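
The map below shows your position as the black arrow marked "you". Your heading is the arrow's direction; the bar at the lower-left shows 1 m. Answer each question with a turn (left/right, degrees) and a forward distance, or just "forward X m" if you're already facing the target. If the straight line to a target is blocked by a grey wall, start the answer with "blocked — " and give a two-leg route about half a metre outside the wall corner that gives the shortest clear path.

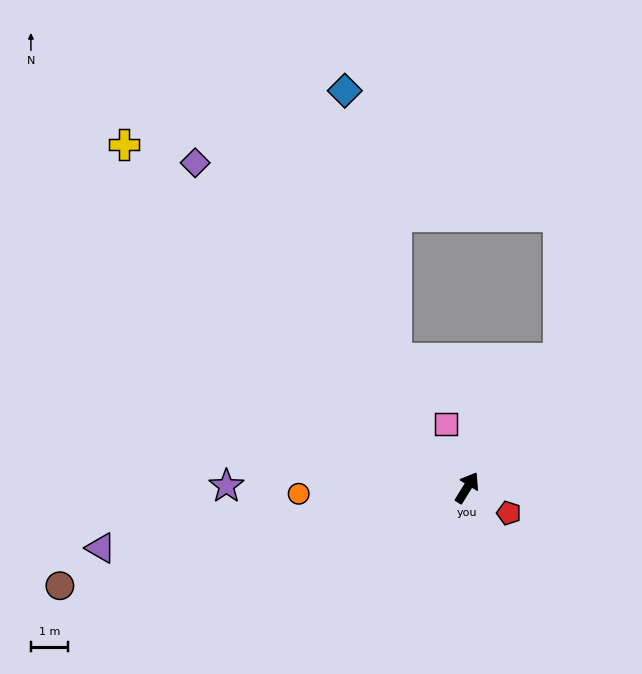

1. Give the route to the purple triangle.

turn left 131°, forward 10.1 m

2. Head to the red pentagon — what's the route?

turn right 90°, forward 1.3 m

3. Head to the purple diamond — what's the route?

turn left 72°, forward 11.6 m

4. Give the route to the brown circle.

turn left 135°, forward 11.4 m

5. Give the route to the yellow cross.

turn left 77°, forward 13.3 m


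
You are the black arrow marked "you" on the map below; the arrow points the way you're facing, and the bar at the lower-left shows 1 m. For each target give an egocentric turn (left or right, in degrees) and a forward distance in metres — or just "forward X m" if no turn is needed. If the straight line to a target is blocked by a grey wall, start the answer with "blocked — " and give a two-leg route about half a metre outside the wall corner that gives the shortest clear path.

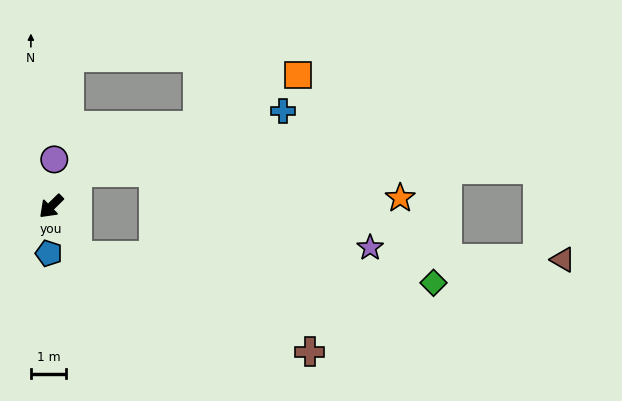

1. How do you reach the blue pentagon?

turn left 43°, forward 1.3 m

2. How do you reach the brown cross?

blocked — turn left 73°, forward 1.6 m, then turn left 40°, forward 7.2 m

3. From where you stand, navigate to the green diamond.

blocked — turn left 73°, forward 1.6 m, then turn left 58°, forward 10.2 m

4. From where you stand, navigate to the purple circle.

turn right 138°, forward 1.3 m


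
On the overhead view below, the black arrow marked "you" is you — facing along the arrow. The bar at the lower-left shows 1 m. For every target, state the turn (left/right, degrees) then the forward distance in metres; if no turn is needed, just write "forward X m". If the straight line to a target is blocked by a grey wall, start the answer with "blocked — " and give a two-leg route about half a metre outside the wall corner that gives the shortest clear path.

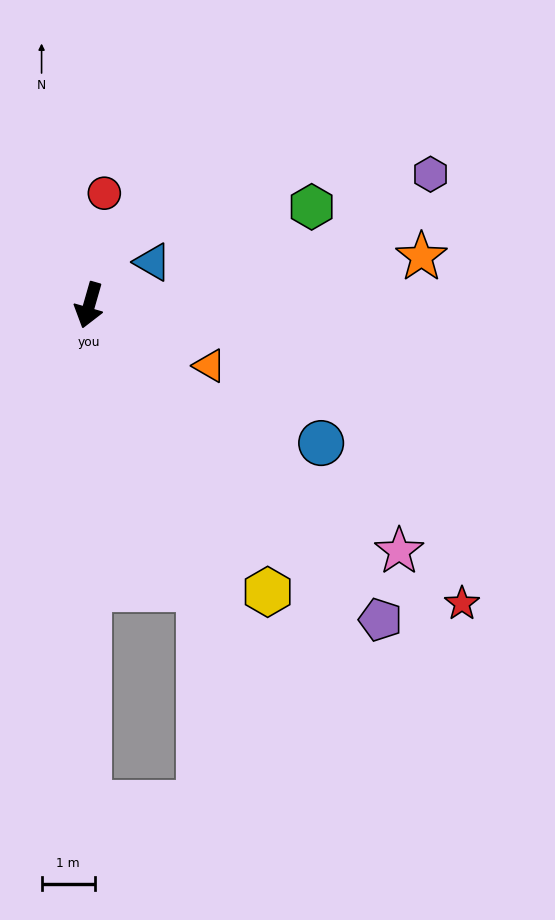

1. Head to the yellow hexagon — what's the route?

turn left 48°, forward 6.4 m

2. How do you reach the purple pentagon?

turn left 59°, forward 8.1 m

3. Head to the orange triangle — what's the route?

turn left 79°, forward 2.5 m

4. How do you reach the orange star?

turn left 114°, forward 6.3 m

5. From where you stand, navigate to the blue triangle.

turn left 140°, forward 1.4 m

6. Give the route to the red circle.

turn right 172°, forward 2.1 m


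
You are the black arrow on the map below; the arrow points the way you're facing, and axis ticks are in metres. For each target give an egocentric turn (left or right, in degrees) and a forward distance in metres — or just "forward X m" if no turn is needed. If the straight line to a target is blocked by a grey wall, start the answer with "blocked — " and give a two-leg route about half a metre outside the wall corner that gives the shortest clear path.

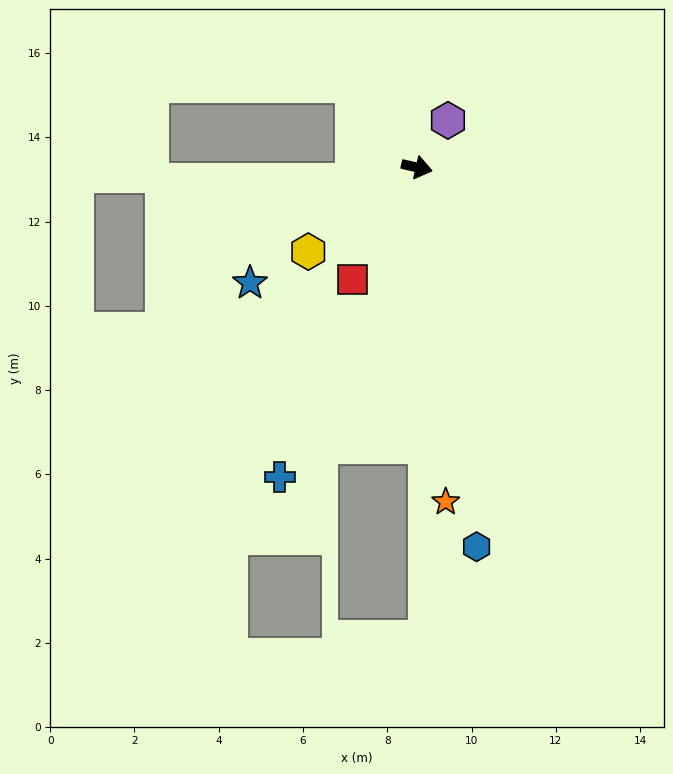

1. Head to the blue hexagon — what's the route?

turn right 68°, forward 9.1 m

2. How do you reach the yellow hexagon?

turn right 129°, forward 3.3 m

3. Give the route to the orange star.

turn right 72°, forward 8.0 m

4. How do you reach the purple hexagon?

turn left 69°, forward 1.3 m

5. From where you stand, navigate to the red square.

turn right 107°, forward 3.1 m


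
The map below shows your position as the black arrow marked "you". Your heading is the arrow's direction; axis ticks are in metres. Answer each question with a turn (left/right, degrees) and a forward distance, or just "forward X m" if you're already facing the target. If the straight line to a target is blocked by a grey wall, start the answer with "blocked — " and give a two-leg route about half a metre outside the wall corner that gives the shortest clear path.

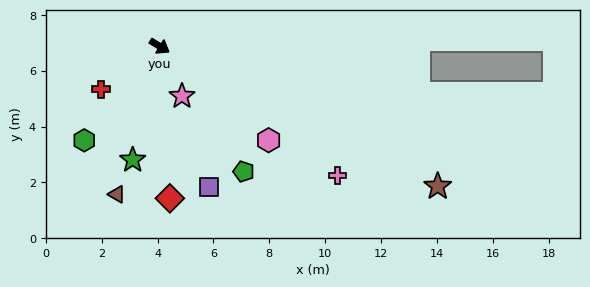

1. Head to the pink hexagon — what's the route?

turn right 9°, forward 5.2 m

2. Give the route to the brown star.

turn left 5°, forward 11.1 m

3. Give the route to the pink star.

turn right 35°, forward 2.0 m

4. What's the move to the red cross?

turn right 112°, forward 2.6 m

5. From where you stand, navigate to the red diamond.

turn right 55°, forward 5.5 m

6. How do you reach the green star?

turn right 72°, forward 4.2 m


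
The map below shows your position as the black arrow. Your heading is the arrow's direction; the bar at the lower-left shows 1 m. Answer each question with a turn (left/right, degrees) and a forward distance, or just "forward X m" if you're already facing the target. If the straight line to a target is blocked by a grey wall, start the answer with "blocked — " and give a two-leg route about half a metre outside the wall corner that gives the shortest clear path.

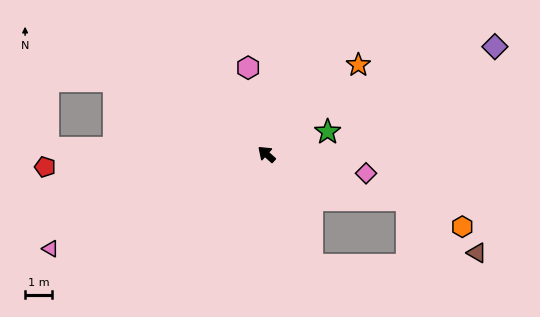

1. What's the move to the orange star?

turn right 94°, forward 4.8 m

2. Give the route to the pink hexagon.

turn right 36°, forward 3.3 m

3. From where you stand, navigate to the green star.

turn right 118°, forward 2.4 m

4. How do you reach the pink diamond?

turn right 149°, forward 3.8 m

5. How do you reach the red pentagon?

turn left 45°, forward 8.3 m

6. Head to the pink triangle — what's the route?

turn left 65°, forward 8.8 m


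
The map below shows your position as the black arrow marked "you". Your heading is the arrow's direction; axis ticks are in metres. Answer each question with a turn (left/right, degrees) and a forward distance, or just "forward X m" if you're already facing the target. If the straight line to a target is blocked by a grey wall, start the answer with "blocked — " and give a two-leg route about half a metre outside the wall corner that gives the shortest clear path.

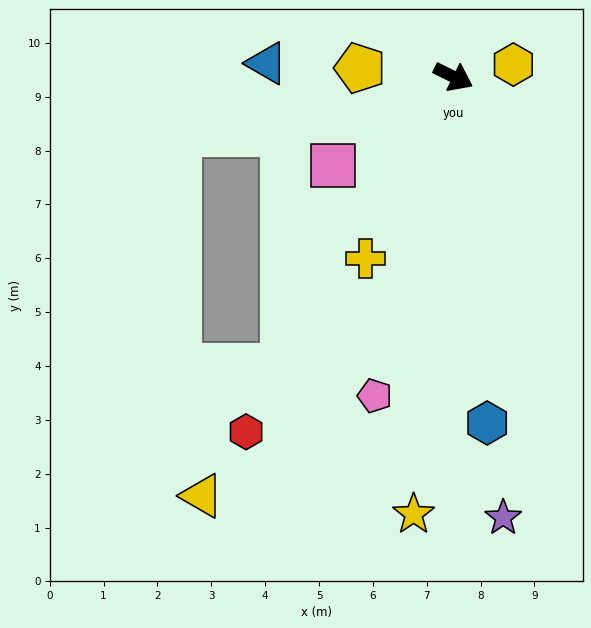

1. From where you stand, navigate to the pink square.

turn right 117°, forward 2.8 m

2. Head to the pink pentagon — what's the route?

turn right 78°, forward 6.1 m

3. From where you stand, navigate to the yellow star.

turn right 69°, forward 8.2 m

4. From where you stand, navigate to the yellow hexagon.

turn left 38°, forward 1.1 m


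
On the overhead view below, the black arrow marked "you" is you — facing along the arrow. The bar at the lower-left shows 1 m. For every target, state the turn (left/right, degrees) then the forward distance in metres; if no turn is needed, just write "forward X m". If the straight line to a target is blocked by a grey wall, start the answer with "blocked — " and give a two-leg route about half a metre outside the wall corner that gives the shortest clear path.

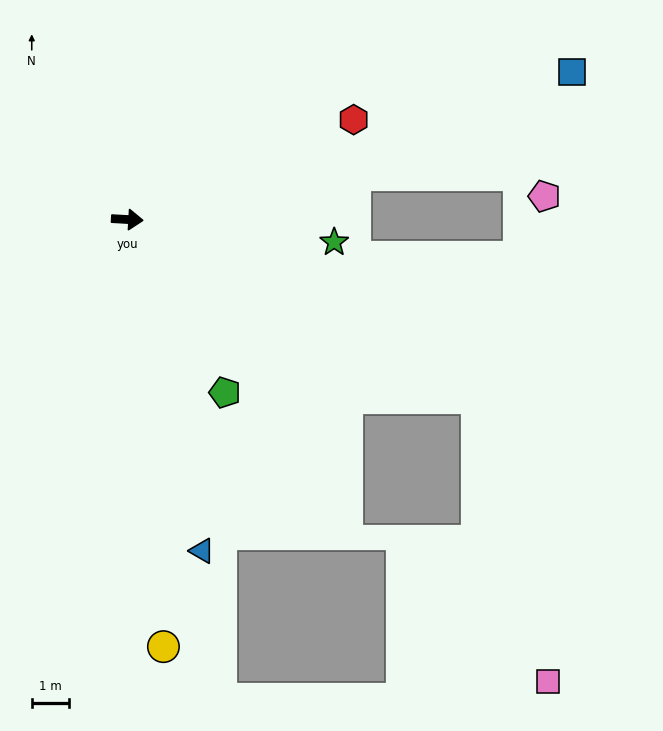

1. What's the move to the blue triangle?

turn right 74°, forward 9.1 m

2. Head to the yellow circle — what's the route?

turn right 82°, forward 11.5 m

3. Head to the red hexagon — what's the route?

turn left 27°, forward 6.6 m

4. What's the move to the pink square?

blocked — turn right 24°, forward 10.6 m, then turn right 49°, forward 7.8 m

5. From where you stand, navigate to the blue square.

turn left 22°, forward 12.6 m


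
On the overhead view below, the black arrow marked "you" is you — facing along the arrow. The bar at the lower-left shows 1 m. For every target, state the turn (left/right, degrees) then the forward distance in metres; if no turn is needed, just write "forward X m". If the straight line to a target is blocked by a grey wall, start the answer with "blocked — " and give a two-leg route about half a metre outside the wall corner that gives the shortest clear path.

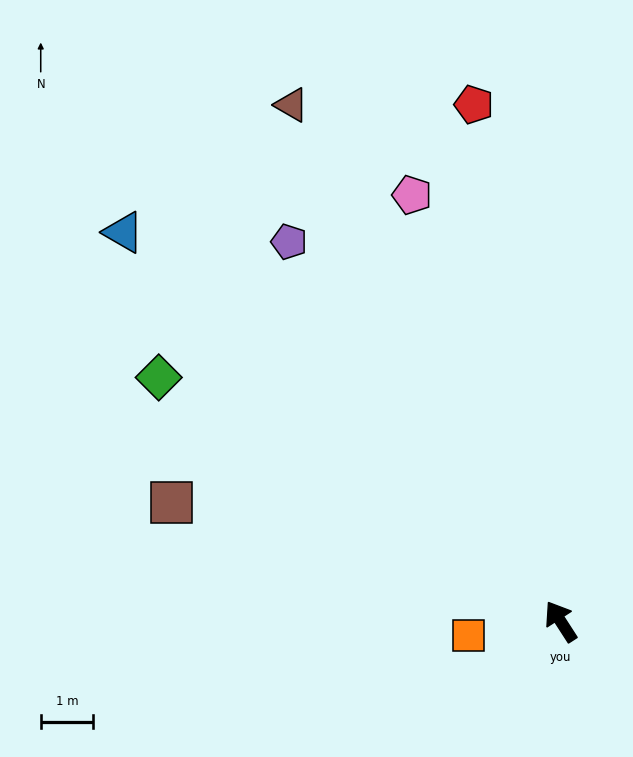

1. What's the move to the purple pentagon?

turn left 3°, forward 8.9 m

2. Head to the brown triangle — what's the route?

turn right 5°, forward 11.1 m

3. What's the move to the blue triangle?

turn left 16°, forward 11.2 m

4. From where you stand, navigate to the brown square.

turn left 40°, forward 7.8 m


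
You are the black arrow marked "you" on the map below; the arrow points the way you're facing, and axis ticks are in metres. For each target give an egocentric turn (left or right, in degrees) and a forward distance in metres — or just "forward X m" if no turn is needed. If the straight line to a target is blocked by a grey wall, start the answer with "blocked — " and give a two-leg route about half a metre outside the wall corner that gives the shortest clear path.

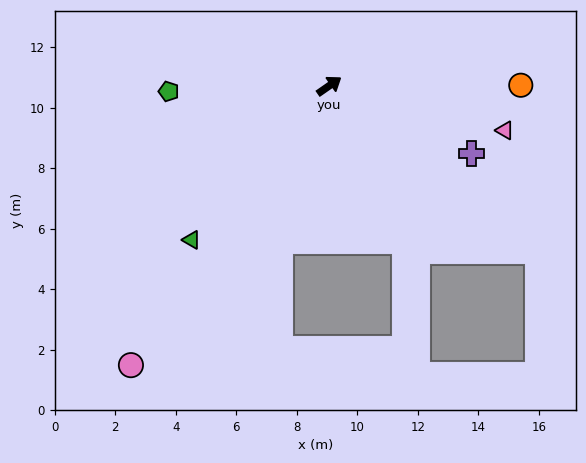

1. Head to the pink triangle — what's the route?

turn right 49°, forward 6.0 m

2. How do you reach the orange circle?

turn right 35°, forward 6.3 m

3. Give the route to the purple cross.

turn right 60°, forward 5.2 m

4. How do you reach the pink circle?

turn right 160°, forward 11.3 m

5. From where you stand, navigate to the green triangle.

turn right 167°, forward 6.8 m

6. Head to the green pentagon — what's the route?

turn left 147°, forward 5.3 m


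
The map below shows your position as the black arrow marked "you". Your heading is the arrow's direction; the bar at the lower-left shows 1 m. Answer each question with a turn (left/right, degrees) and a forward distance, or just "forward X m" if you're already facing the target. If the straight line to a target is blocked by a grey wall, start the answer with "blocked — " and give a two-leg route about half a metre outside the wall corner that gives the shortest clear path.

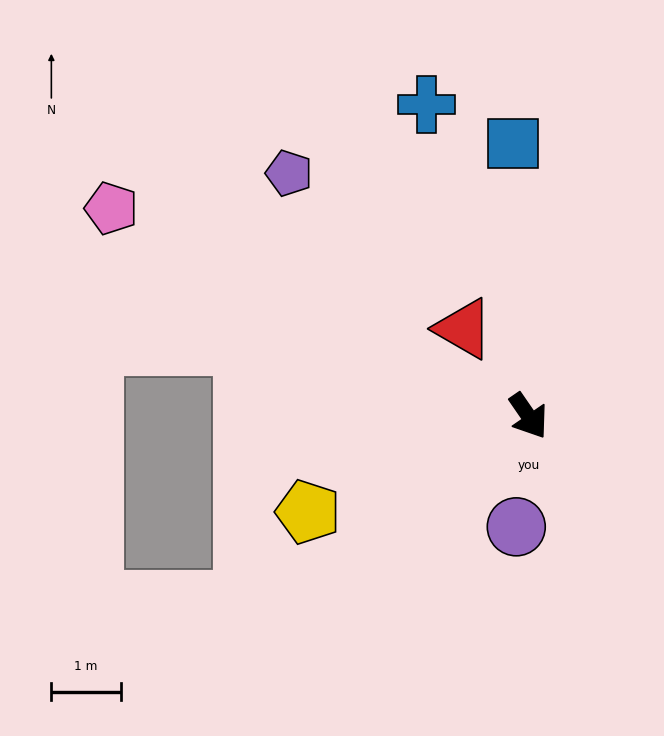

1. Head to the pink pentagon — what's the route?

turn right 151°, forward 6.7 m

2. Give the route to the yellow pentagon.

turn right 101°, forward 3.5 m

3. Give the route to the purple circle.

turn right 41°, forward 1.6 m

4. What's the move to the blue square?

turn left 149°, forward 3.9 m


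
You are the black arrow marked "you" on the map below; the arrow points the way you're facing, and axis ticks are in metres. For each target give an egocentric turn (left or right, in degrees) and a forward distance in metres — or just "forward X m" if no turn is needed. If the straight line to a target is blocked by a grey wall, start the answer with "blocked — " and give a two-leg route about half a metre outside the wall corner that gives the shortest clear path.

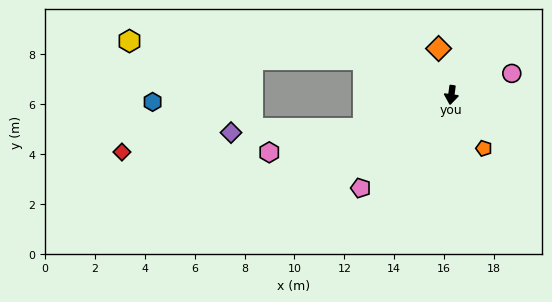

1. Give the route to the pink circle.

turn left 117°, forward 2.6 m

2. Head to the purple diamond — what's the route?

blocked — turn right 62°, forward 3.8 m, then turn right 18°, forward 5.3 m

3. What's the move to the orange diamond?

turn right 157°, forward 1.9 m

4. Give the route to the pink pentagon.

turn right 37°, forward 5.2 m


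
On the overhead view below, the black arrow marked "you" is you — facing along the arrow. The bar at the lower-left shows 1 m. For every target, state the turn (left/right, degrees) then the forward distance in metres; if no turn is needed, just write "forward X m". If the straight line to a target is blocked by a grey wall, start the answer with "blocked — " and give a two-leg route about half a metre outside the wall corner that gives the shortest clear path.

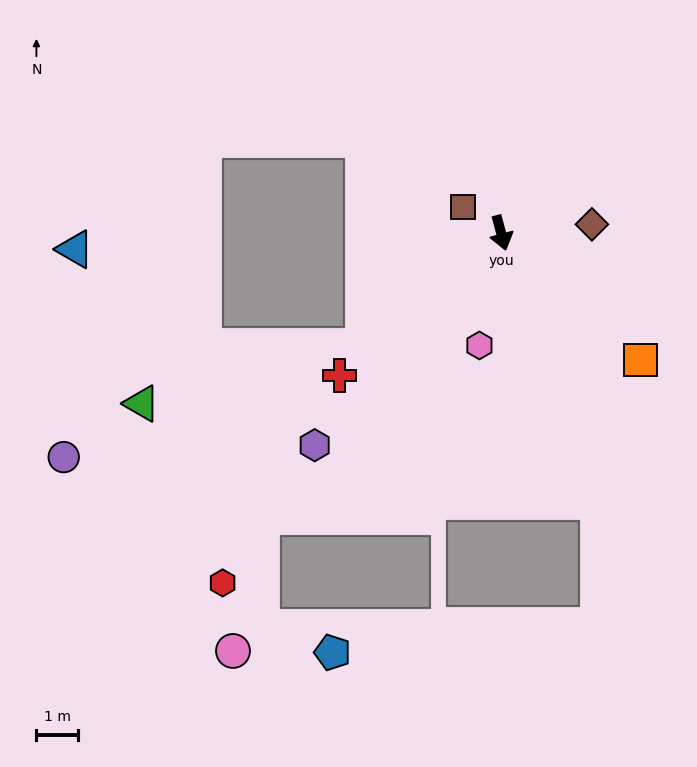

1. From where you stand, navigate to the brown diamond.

turn left 80°, forward 2.2 m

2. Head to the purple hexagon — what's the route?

turn right 56°, forward 6.7 m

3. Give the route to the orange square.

turn left 33°, forward 4.5 m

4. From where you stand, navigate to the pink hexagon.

turn right 26°, forward 2.7 m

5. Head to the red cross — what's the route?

turn right 63°, forward 5.1 m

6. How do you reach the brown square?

turn right 139°, forward 1.1 m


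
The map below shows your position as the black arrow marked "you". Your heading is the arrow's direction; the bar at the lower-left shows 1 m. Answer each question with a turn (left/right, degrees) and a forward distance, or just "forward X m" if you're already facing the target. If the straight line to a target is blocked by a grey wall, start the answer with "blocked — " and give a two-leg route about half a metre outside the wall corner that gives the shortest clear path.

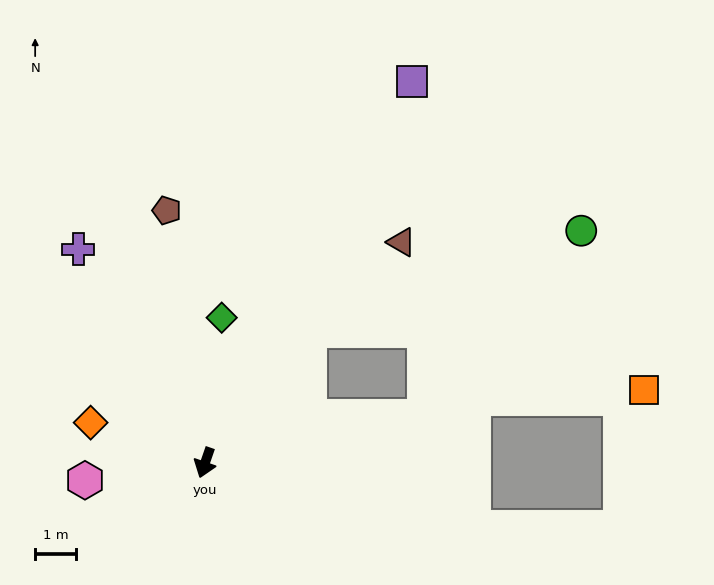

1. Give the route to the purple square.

turn left 171°, forward 10.6 m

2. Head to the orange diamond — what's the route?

turn right 90°, forward 3.0 m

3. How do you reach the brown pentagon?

turn right 152°, forward 6.2 m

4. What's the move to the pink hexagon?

turn right 63°, forward 3.0 m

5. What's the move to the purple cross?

turn right 130°, forward 6.1 m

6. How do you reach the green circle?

blocked — turn left 161°, forward 4.1 m, then turn right 32°, forward 7.1 m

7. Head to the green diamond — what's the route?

turn right 167°, forward 3.6 m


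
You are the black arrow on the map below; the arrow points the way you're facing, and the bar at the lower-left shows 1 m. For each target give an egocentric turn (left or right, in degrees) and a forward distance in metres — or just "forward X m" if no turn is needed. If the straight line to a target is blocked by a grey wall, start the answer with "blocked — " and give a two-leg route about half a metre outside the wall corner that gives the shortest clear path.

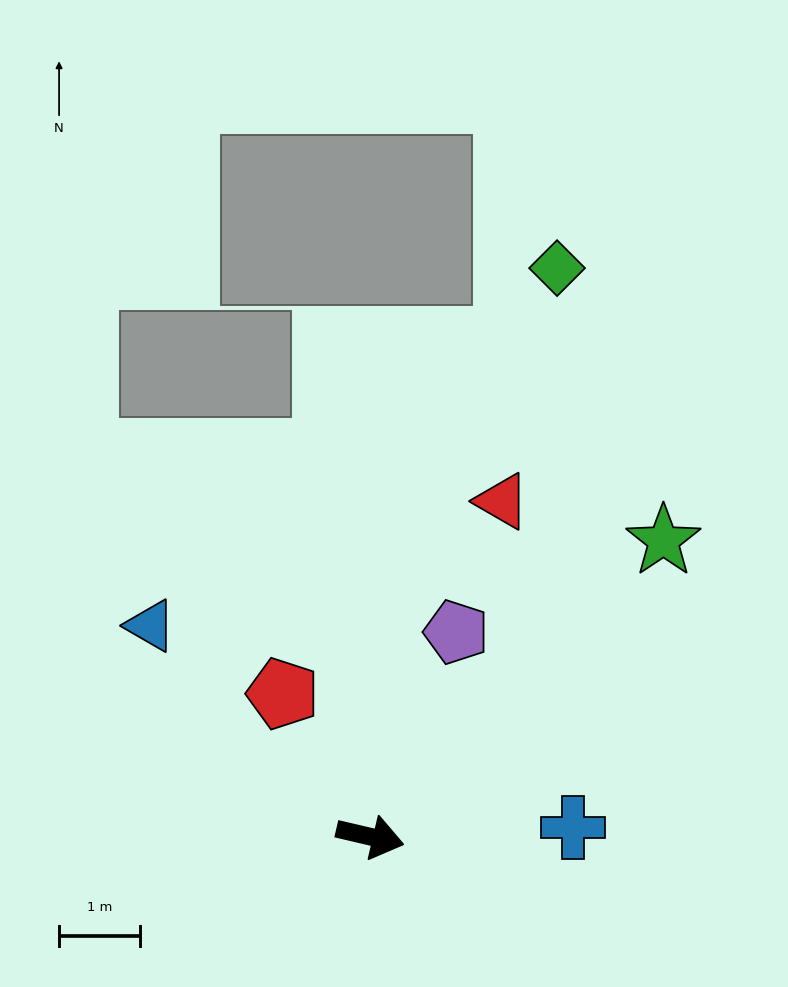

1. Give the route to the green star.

turn left 58°, forward 5.1 m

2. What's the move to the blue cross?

turn left 16°, forward 2.5 m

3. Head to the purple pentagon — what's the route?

turn left 80°, forward 2.7 m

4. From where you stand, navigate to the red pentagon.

turn left 135°, forward 2.1 m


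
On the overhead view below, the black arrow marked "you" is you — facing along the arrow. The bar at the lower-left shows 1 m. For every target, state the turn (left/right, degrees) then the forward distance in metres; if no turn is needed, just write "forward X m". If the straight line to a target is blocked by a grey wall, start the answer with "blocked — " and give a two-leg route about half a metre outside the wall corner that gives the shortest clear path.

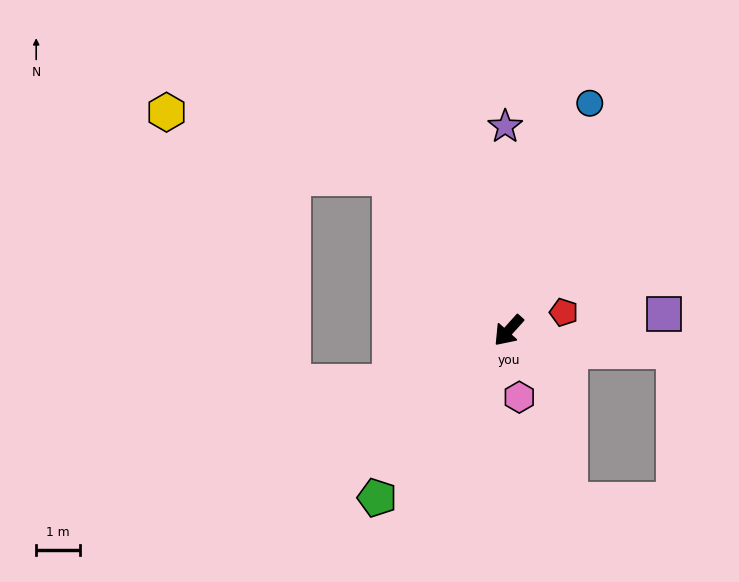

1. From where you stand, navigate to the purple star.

turn right 137°, forward 4.6 m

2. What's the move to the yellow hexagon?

blocked — turn right 100°, forward 4.4 m, then turn left 36°, forward 5.3 m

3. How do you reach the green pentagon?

turn left 4°, forward 4.8 m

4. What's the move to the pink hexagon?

turn left 51°, forward 1.5 m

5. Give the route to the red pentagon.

turn left 150°, forward 1.3 m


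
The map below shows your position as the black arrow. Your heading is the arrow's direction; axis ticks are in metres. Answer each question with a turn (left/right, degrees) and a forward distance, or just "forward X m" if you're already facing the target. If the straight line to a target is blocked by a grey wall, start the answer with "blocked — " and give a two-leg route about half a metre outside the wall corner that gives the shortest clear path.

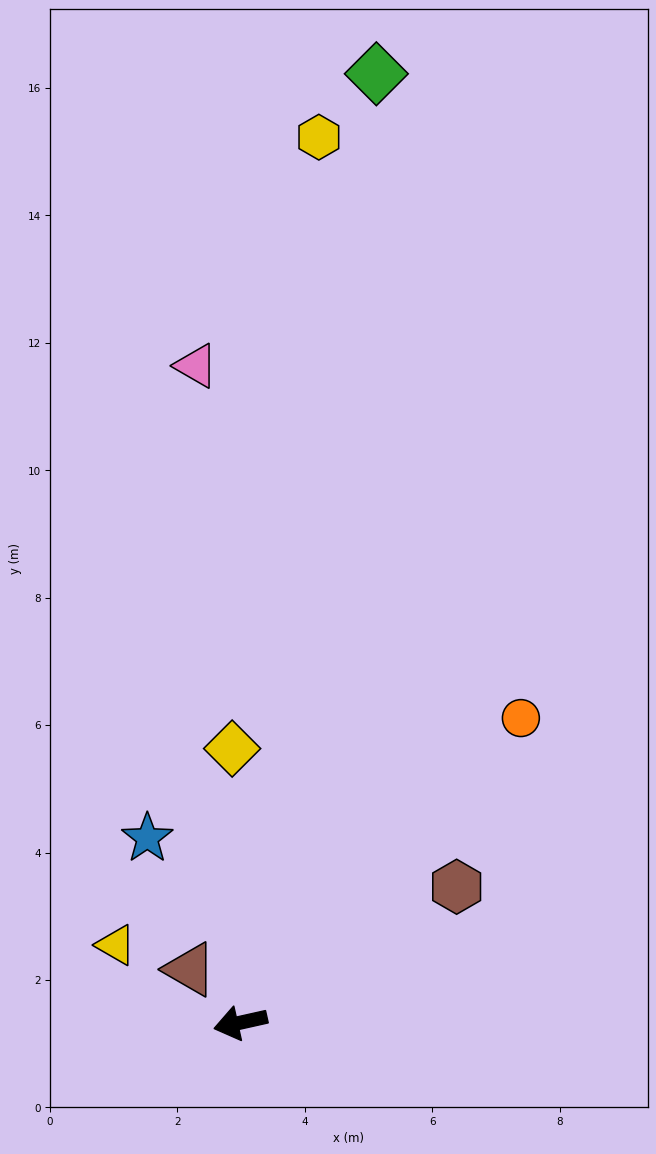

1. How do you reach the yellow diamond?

turn right 101°, forward 4.3 m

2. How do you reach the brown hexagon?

turn right 160°, forward 4.0 m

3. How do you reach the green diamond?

turn right 111°, forward 15.0 m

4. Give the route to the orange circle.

turn right 145°, forward 6.5 m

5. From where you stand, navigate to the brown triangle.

turn right 59°, forward 1.2 m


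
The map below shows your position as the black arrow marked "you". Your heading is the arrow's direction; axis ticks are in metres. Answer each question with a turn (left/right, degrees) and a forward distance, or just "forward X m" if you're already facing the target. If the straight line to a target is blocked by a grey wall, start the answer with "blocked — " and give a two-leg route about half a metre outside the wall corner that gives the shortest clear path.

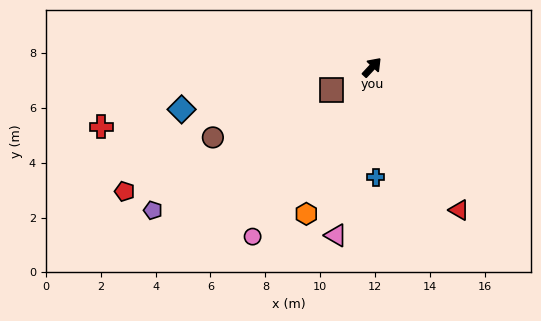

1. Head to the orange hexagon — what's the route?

turn right 161°, forward 5.9 m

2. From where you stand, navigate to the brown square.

turn left 162°, forward 1.7 m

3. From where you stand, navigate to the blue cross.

turn right 135°, forward 4.0 m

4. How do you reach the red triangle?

turn right 106°, forward 6.1 m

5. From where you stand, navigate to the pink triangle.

turn right 149°, forward 6.3 m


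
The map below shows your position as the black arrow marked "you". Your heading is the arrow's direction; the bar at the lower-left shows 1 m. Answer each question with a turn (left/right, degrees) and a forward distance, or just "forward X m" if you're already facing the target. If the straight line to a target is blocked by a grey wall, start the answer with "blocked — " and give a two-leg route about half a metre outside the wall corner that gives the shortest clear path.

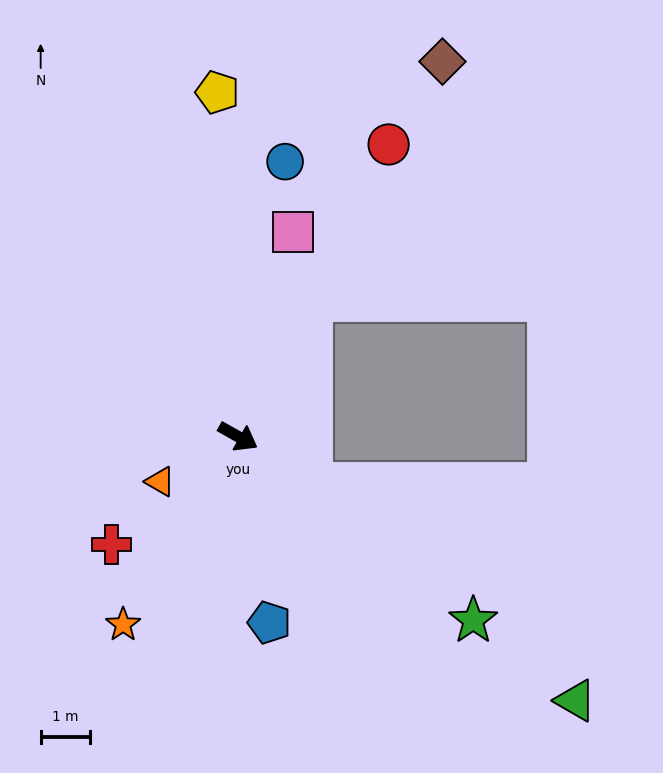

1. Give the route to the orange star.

turn right 92°, forward 4.5 m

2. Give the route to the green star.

turn right 9°, forward 6.0 m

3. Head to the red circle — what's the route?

turn left 92°, forward 6.6 m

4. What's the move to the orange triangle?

turn right 121°, forward 1.8 m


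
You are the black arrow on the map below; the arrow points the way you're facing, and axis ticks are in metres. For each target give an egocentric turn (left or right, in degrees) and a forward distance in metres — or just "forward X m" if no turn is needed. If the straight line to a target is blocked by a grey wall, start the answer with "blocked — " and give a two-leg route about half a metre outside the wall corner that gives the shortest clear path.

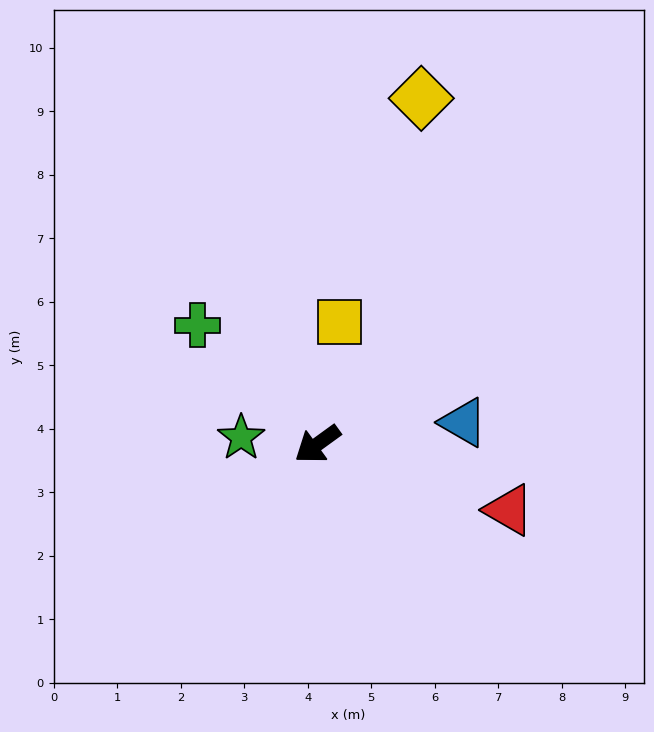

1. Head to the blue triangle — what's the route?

turn left 153°, forward 2.3 m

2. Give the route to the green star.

turn right 41°, forward 1.2 m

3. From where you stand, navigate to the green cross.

turn right 81°, forward 2.7 m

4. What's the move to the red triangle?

turn left 125°, forward 3.2 m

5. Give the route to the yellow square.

turn right 136°, forward 2.0 m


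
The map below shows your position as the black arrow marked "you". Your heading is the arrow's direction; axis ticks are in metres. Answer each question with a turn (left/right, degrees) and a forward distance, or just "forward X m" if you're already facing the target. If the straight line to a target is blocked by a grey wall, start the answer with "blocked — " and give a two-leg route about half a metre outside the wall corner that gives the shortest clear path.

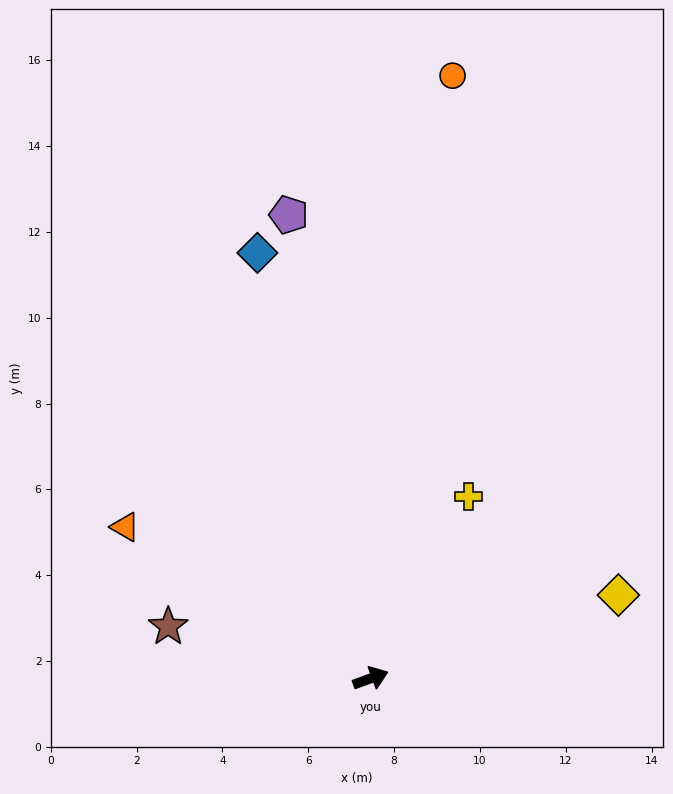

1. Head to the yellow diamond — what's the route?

forward 6.1 m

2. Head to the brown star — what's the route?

turn left 146°, forward 4.9 m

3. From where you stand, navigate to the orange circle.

turn left 62°, forward 14.2 m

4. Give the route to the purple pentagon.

turn left 80°, forward 11.0 m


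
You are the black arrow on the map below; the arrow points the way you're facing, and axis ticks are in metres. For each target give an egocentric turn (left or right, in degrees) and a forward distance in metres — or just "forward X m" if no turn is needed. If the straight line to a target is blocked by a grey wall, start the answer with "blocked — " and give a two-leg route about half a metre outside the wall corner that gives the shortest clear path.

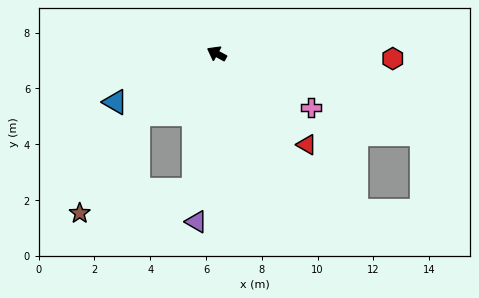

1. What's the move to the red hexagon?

turn right 153°, forward 6.3 m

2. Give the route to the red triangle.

turn left 163°, forward 4.6 m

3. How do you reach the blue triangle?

turn left 54°, forward 4.0 m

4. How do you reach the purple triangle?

turn left 112°, forward 6.1 m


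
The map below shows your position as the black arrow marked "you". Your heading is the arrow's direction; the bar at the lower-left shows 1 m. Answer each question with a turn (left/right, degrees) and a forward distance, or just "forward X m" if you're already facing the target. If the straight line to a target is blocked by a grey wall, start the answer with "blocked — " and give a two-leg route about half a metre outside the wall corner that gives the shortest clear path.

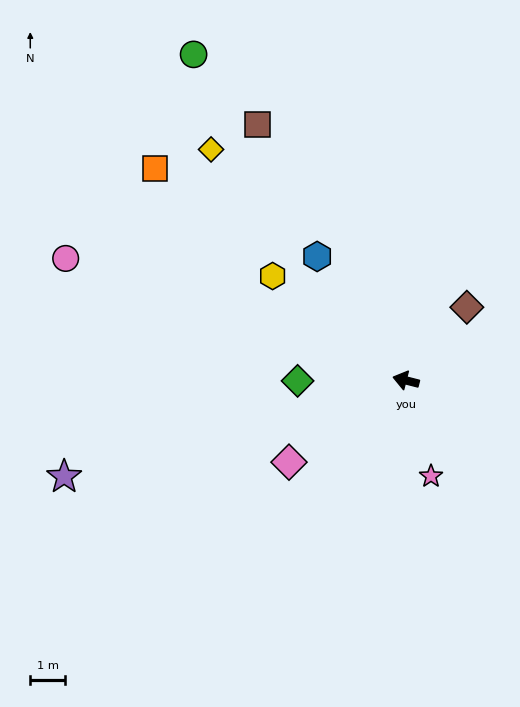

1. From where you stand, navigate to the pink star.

turn left 119°, forward 2.8 m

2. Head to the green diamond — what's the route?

turn left 15°, forward 3.1 m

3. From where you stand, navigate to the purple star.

turn left 30°, forward 10.1 m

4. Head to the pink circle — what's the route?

turn right 5°, forward 10.3 m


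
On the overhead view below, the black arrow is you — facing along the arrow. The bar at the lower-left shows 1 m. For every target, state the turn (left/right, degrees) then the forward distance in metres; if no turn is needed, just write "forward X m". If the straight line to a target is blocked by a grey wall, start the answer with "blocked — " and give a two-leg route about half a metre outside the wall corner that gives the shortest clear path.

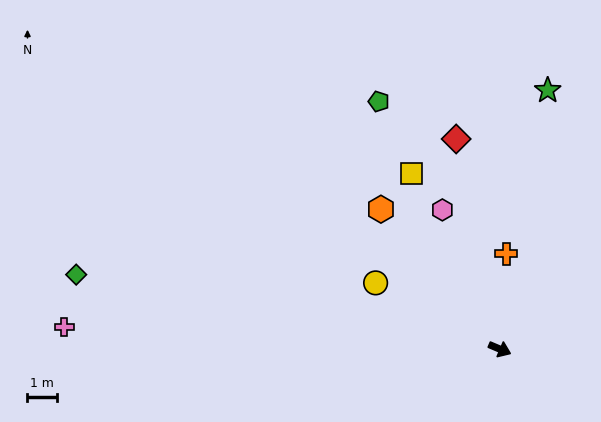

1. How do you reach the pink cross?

turn right 160°, forward 14.8 m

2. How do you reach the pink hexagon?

turn left 135°, forward 5.1 m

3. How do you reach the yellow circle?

turn left 175°, forward 4.8 m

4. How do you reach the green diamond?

turn right 167°, forward 14.6 m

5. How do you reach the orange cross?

turn left 109°, forward 3.3 m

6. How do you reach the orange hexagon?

turn left 153°, forward 6.2 m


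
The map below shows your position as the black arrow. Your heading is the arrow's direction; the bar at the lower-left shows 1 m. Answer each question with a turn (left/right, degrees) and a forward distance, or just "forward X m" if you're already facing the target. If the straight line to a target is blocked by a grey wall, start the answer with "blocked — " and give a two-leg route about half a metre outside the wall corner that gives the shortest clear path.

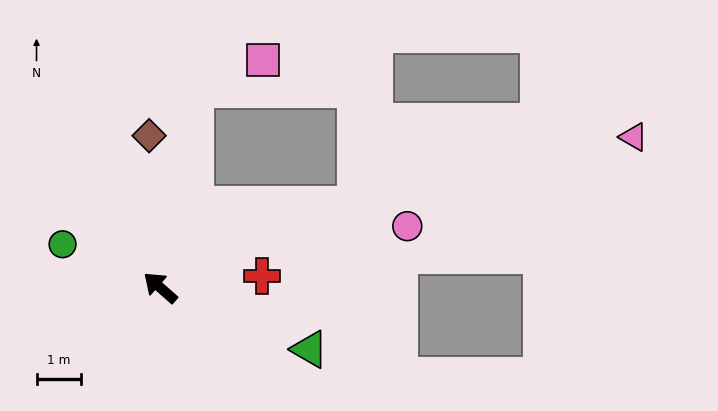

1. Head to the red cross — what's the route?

turn right 132°, forward 2.3 m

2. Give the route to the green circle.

turn left 17°, forward 2.4 m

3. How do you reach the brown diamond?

turn right 44°, forward 3.4 m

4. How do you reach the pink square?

blocked — turn right 58°, forward 4.5 m, then turn right 58°, forward 1.7 m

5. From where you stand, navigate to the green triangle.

turn right 161°, forward 3.6 m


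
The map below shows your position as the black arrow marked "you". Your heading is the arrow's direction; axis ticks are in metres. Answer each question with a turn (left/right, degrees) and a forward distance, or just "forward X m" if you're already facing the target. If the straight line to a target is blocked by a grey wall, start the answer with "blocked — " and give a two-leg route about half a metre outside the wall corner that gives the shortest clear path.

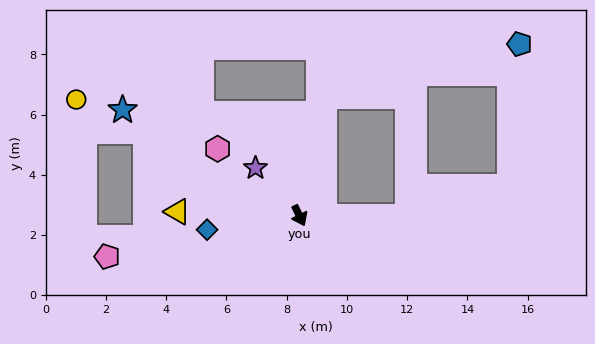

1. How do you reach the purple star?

turn right 163°, forward 2.1 m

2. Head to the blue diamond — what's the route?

turn right 107°, forward 3.1 m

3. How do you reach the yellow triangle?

turn right 118°, forward 4.1 m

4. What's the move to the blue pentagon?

blocked — turn left 142°, forward 4.1 m, then turn right 63°, forward 6.7 m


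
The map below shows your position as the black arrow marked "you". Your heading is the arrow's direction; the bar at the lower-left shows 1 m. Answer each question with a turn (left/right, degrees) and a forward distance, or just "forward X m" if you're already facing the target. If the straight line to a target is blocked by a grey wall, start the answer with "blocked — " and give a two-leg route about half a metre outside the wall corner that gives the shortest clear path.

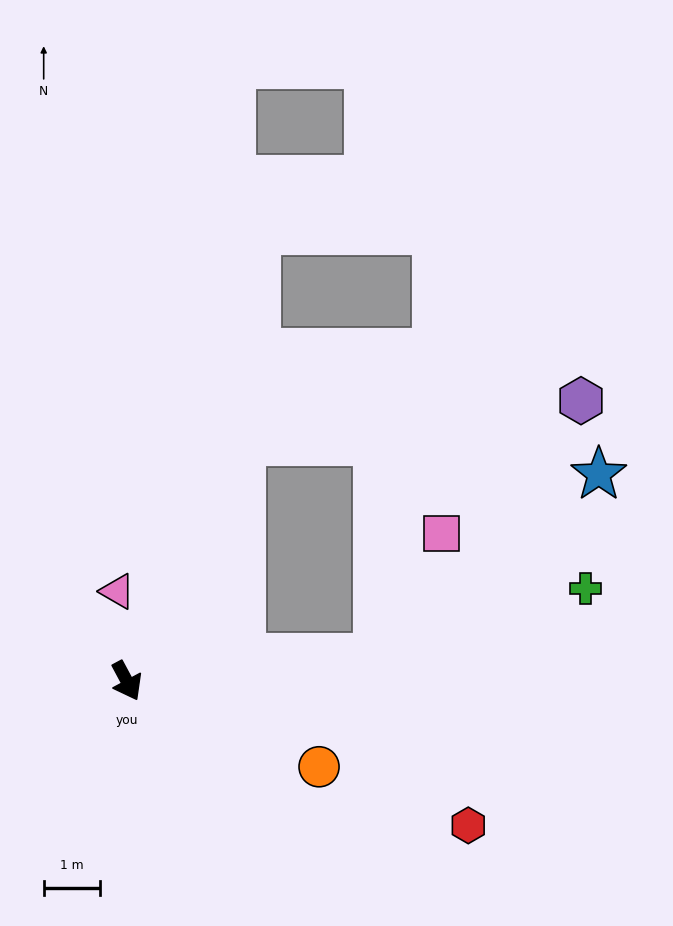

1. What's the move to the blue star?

blocked — turn left 67°, forward 4.5 m, then turn left 34°, forward 5.1 m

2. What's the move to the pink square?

blocked — turn left 67°, forward 4.5 m, then turn left 58°, forward 2.5 m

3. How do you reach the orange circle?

turn left 38°, forward 3.7 m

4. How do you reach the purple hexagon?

blocked — turn left 126°, forward 4.7 m, then turn right 57°, forward 6.0 m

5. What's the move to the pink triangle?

turn left 158°, forward 1.6 m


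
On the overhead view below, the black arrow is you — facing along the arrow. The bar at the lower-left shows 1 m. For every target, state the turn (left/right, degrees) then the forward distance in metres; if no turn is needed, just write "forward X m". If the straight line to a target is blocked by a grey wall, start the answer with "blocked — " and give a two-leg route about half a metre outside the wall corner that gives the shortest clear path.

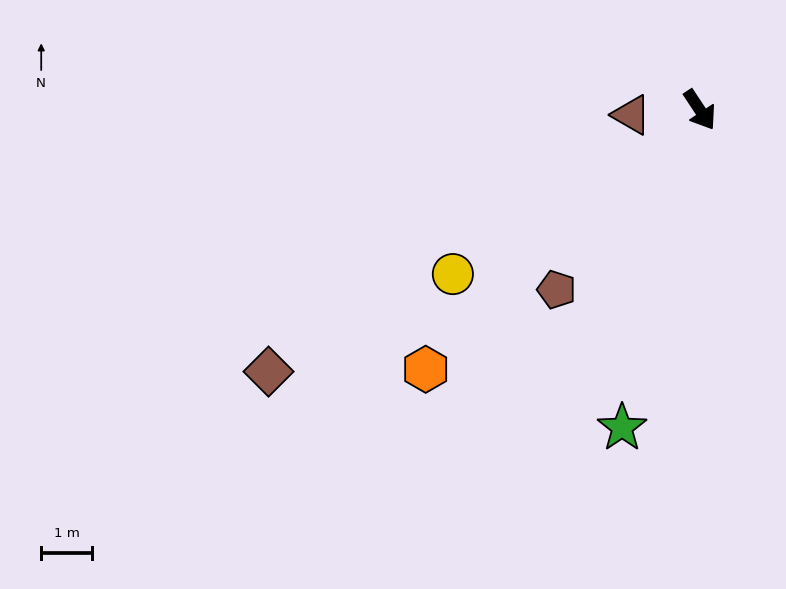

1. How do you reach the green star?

turn right 47°, forward 6.4 m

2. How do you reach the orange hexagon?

turn right 80°, forward 7.4 m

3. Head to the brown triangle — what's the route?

turn right 119°, forward 1.3 m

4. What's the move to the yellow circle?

turn right 90°, forward 5.8 m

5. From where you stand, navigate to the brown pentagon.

turn right 72°, forward 4.5 m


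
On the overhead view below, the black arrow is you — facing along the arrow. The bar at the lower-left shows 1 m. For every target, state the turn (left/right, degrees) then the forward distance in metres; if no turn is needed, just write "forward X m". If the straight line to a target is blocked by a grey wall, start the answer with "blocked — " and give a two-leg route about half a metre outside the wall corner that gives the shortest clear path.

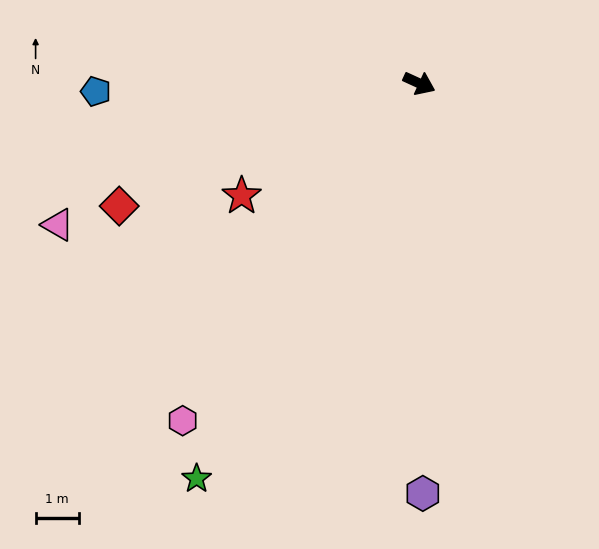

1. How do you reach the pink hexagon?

turn right 100°, forward 9.6 m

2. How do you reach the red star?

turn right 123°, forward 4.9 m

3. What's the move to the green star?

turn right 95°, forward 10.5 m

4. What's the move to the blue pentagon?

turn right 154°, forward 7.5 m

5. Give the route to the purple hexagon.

turn right 65°, forward 9.5 m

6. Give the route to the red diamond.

turn right 133°, forward 7.5 m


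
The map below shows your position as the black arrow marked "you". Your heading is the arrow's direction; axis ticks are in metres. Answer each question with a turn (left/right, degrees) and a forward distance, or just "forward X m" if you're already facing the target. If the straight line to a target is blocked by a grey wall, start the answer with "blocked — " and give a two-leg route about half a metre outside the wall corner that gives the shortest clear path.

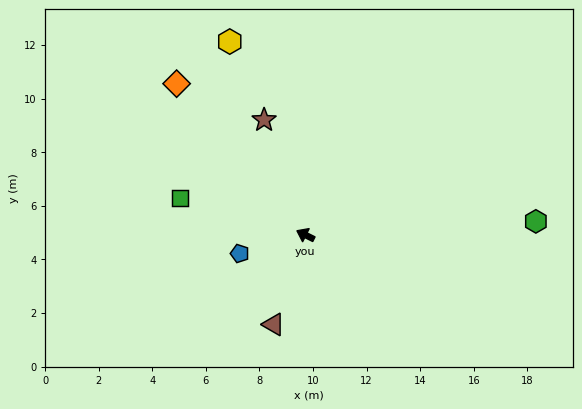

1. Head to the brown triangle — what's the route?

turn left 97°, forward 3.5 m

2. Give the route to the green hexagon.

turn right 150°, forward 8.6 m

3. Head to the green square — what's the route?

turn left 10°, forward 4.9 m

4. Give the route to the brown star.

turn right 44°, forward 4.6 m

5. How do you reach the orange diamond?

turn right 23°, forward 7.4 m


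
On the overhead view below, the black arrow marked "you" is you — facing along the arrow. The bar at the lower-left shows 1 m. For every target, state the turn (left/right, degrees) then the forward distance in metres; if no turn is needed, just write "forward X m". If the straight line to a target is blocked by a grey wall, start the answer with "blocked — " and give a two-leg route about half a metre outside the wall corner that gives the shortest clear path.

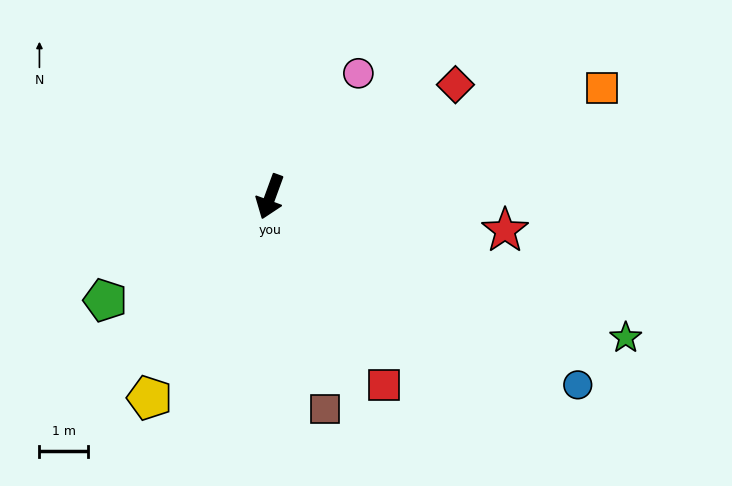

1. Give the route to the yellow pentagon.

turn right 11°, forward 4.8 m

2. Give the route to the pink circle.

turn left 165°, forward 3.1 m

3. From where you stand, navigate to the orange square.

turn left 128°, forward 7.1 m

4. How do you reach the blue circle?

turn left 79°, forward 7.4 m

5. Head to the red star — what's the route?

turn left 102°, forward 4.8 m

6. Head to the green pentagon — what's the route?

turn right 38°, forward 4.0 m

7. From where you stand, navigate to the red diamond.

turn left 141°, forward 4.4 m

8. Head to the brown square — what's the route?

turn left 34°, forward 4.5 m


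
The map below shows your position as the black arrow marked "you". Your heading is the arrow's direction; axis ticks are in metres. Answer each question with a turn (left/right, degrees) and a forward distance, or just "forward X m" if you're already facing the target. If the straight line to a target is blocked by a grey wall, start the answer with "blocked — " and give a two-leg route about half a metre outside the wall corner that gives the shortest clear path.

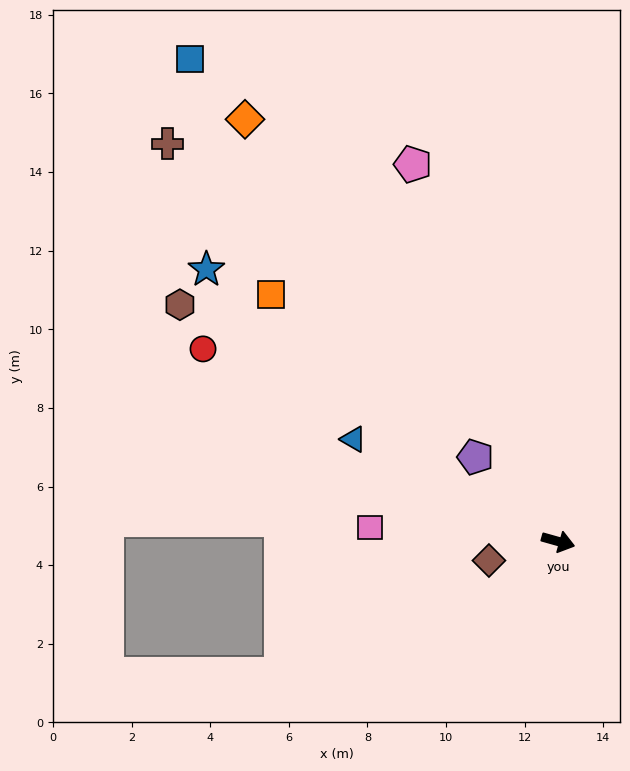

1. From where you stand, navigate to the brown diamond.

turn right 149°, forward 1.8 m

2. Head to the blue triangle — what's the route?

turn left 169°, forward 5.8 m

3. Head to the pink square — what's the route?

turn right 169°, forward 4.8 m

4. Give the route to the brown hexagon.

turn left 164°, forward 11.4 m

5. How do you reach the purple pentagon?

turn left 150°, forward 3.0 m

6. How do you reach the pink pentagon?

turn left 127°, forward 10.3 m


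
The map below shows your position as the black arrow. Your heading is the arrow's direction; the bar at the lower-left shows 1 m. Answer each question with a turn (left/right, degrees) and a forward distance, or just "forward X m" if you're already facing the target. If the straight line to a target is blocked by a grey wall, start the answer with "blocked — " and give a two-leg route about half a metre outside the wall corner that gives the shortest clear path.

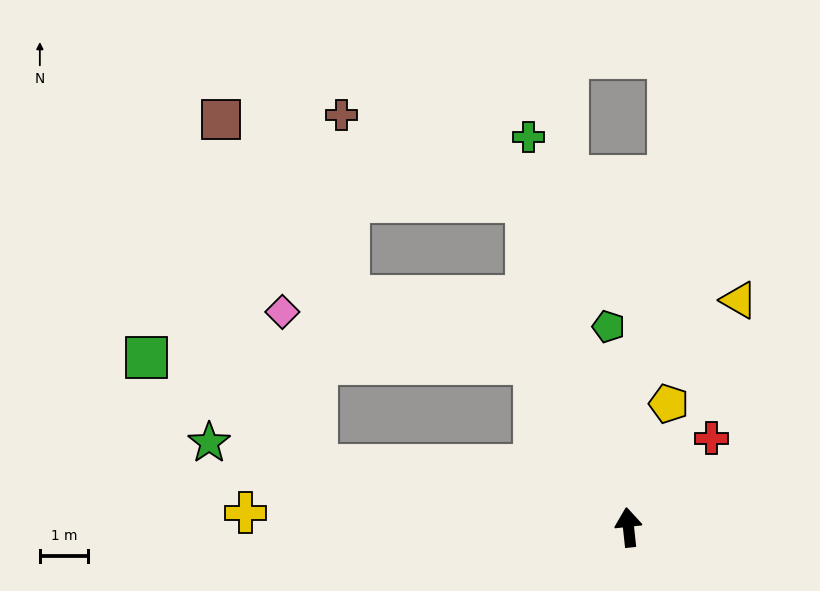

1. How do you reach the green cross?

turn left 8°, forward 8.3 m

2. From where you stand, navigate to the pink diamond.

blocked — turn left 24°, forward 3.9 m, then turn left 48°, forward 5.3 m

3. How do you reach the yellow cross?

turn left 82°, forward 7.9 m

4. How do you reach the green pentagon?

forward 4.2 m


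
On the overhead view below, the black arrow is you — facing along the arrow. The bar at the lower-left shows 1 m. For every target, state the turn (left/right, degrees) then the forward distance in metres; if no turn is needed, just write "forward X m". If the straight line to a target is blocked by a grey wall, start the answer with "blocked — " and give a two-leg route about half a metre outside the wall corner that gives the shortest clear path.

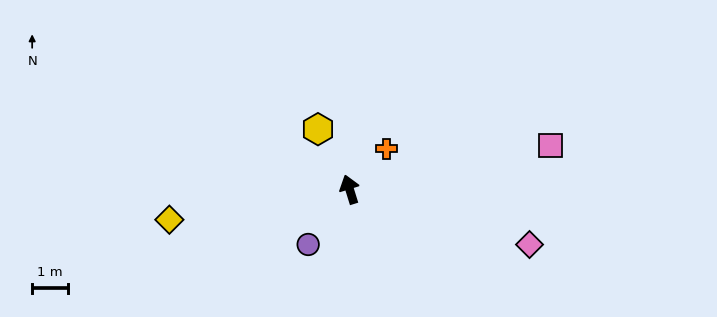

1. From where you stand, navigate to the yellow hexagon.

turn left 10°, forward 1.9 m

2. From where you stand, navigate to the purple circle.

turn left 126°, forward 1.9 m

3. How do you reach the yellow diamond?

turn left 82°, forward 5.1 m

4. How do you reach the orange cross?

turn right 60°, forward 1.5 m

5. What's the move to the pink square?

turn right 95°, forward 5.7 m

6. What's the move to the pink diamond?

turn right 124°, forward 5.2 m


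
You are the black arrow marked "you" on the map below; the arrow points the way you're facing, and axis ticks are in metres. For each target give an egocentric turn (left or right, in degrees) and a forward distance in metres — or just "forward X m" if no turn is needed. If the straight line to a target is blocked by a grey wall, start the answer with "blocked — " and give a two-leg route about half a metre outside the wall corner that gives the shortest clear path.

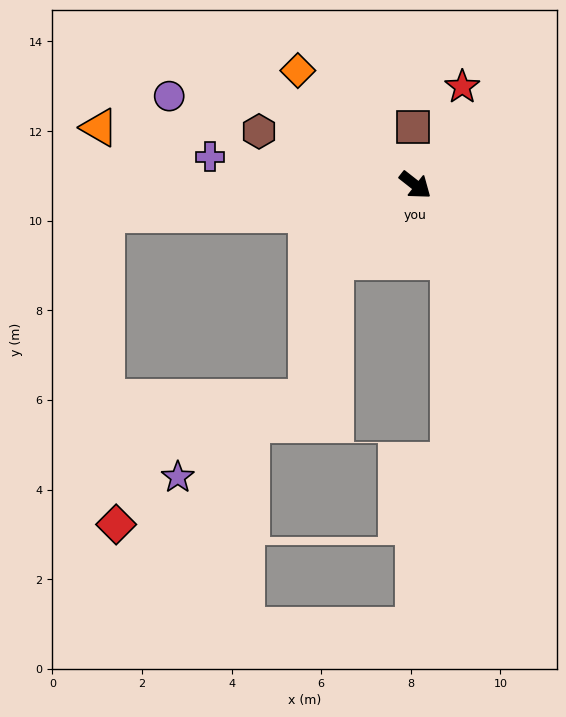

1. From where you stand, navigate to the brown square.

turn left 130°, forward 1.3 m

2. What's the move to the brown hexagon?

turn right 161°, forward 3.7 m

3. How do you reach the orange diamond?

turn left 174°, forward 3.7 m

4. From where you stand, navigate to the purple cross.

turn right 150°, forward 4.6 m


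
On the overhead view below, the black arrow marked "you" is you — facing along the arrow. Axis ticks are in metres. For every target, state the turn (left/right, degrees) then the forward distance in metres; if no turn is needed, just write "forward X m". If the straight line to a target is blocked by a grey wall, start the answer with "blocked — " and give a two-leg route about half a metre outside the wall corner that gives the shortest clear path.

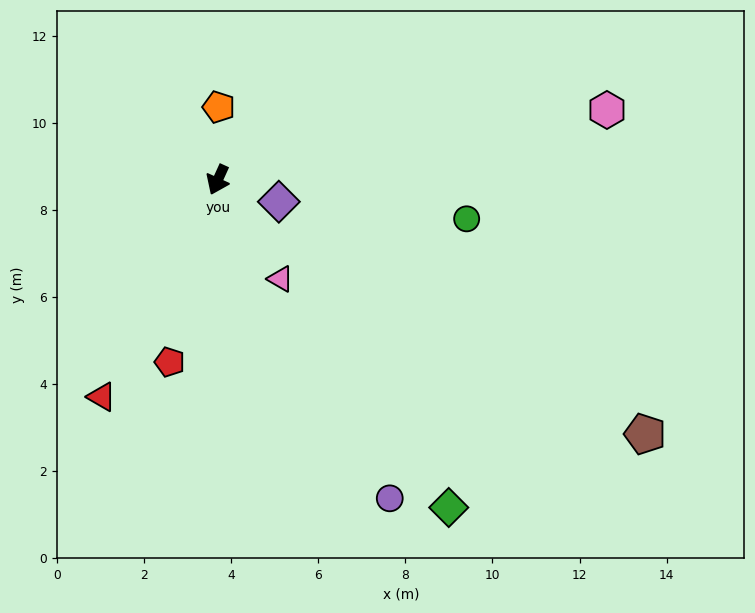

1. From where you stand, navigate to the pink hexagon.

turn left 125°, forward 9.1 m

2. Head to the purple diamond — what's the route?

turn left 95°, forward 1.5 m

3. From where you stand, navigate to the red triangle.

turn right 4°, forward 5.7 m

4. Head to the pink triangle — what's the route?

turn left 57°, forward 2.7 m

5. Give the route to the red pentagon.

turn left 10°, forward 4.3 m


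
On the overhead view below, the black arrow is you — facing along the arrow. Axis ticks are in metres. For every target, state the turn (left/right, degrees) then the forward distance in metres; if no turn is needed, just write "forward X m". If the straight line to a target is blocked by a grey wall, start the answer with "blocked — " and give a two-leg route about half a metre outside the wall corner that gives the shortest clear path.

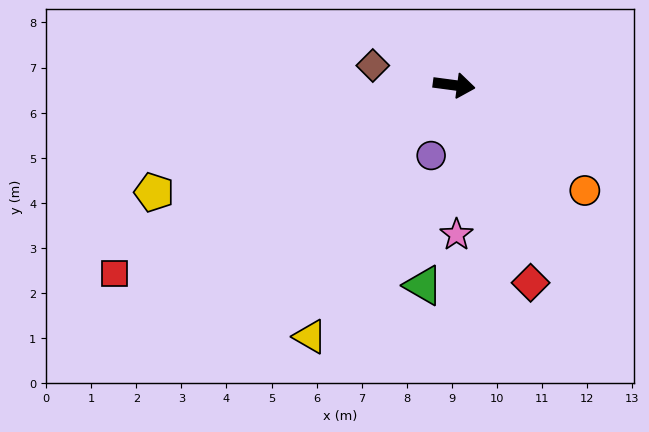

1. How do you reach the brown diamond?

turn left 174°, forward 1.9 m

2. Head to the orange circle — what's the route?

turn right 31°, forward 3.7 m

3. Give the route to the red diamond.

turn right 61°, forward 4.7 m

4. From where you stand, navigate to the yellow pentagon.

turn right 153°, forward 7.1 m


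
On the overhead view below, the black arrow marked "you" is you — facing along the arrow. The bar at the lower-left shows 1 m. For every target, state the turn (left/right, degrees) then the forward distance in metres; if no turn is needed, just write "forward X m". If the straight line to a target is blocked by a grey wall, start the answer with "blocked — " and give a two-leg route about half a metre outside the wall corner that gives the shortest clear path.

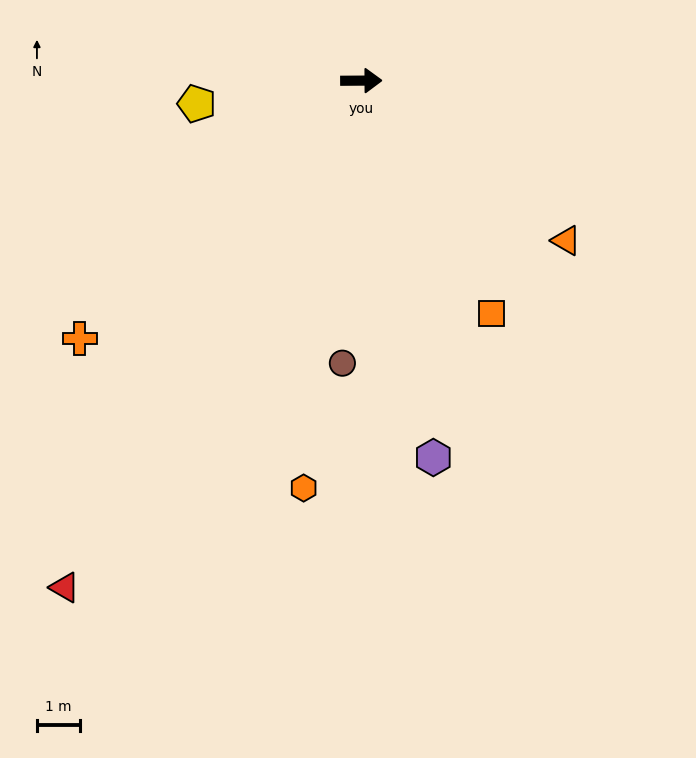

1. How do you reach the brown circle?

turn right 94°, forward 6.6 m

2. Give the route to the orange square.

turn right 61°, forward 6.2 m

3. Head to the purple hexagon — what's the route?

turn right 80°, forward 8.9 m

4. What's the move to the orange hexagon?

turn right 98°, forward 9.5 m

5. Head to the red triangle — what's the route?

turn right 121°, forward 13.6 m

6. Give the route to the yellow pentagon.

turn right 172°, forward 3.9 m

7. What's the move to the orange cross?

turn right 138°, forward 8.8 m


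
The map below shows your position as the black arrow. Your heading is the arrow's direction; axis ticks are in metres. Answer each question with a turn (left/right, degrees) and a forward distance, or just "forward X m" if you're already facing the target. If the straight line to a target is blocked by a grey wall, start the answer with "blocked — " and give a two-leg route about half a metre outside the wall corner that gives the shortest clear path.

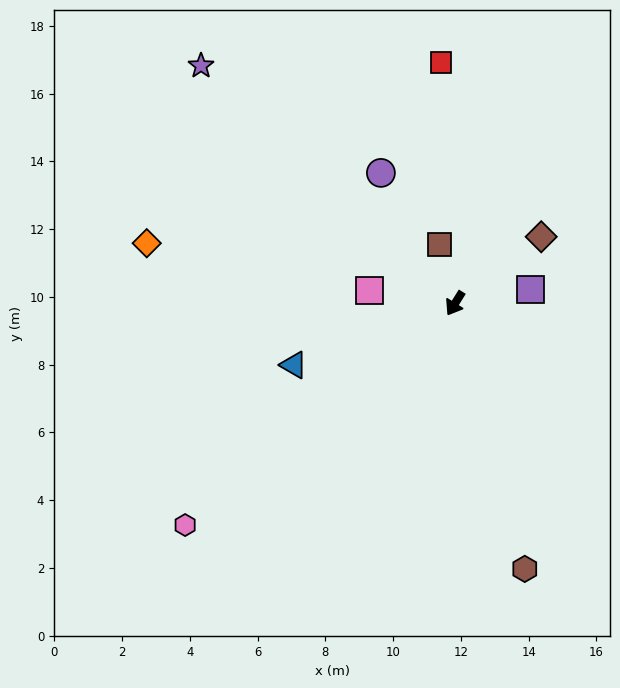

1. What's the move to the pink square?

turn right 67°, forward 2.6 m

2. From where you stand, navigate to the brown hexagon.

turn left 47°, forward 8.1 m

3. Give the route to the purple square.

turn left 132°, forward 2.3 m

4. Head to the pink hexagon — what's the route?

turn right 19°, forward 10.3 m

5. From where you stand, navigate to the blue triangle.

turn right 37°, forward 5.1 m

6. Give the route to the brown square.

turn right 134°, forward 1.8 m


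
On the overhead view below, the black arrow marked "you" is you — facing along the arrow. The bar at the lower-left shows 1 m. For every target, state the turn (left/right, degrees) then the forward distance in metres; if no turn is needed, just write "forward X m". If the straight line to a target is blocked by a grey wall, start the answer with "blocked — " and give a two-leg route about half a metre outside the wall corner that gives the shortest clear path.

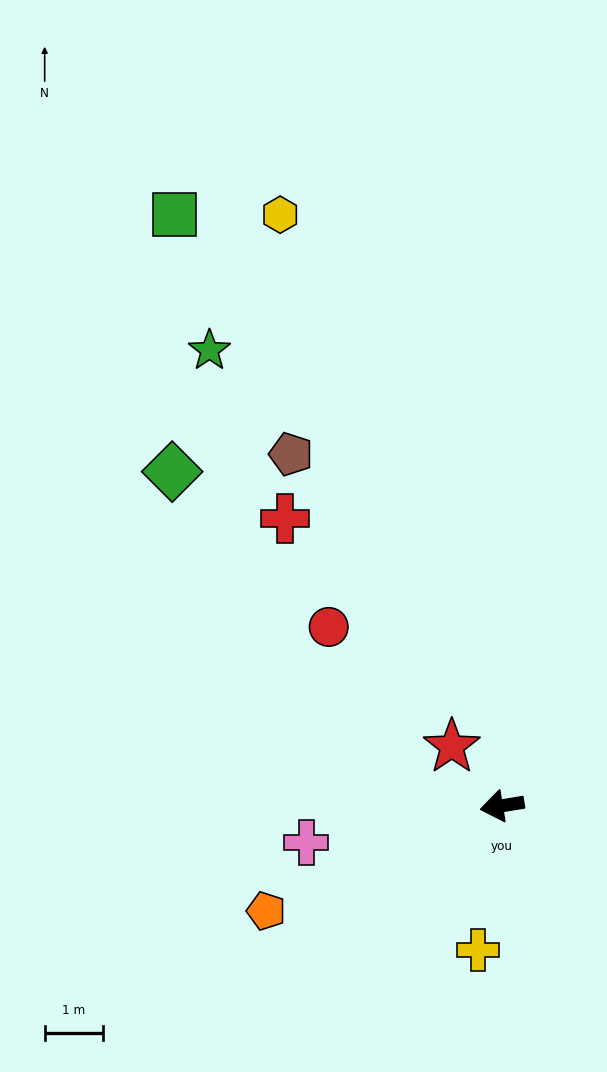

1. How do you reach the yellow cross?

turn left 71°, forward 2.5 m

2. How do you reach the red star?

turn right 59°, forward 1.3 m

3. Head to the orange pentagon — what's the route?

turn left 15°, forward 4.4 m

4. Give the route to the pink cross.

forward 3.4 m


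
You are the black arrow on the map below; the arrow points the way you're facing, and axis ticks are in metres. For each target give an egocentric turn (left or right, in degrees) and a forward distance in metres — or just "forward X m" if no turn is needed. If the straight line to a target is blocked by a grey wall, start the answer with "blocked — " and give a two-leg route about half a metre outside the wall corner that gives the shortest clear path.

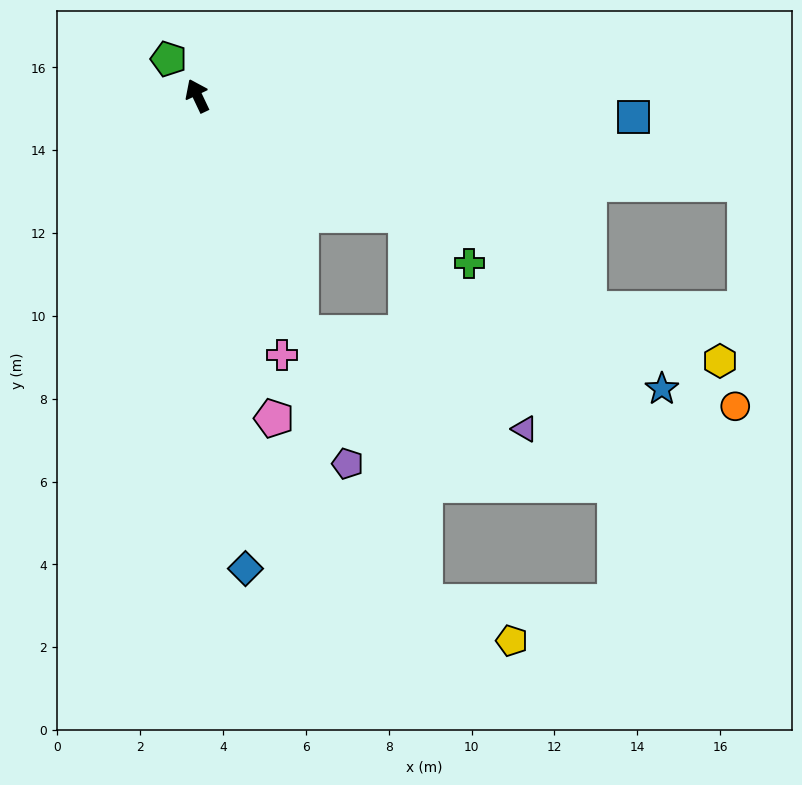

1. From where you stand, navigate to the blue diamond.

turn left 160°, forward 11.5 m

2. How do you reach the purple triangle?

blocked — turn right 145°, forward 5.8 m, then turn right 31°, forward 5.9 m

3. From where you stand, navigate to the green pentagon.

turn left 13°, forward 1.1 m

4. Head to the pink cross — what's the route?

turn left 173°, forward 6.6 m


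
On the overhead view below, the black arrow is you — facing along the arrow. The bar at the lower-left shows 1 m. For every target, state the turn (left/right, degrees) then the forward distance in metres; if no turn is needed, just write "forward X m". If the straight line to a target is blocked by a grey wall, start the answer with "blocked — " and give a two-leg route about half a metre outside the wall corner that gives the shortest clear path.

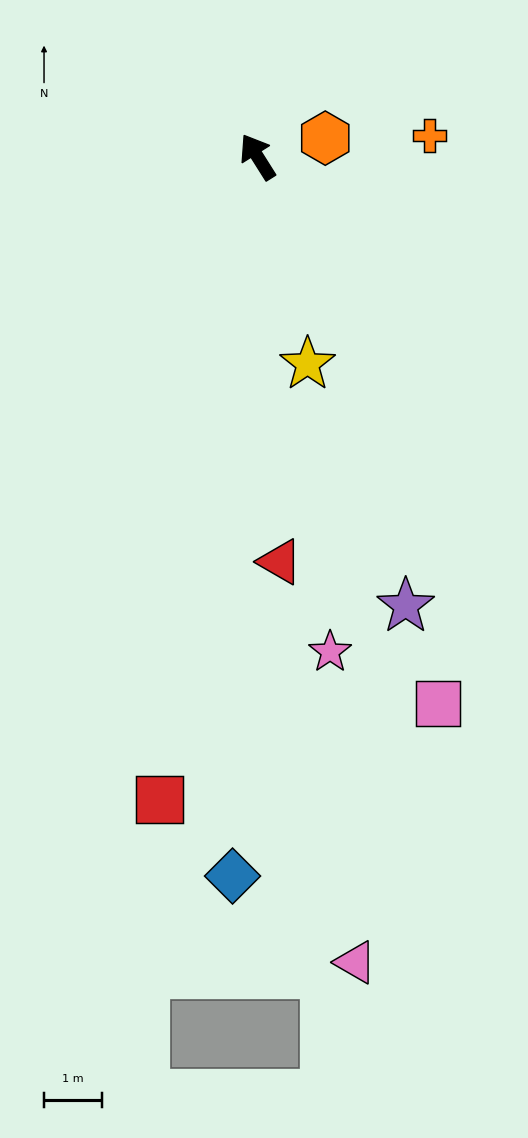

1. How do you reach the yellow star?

turn left 161°, forward 3.6 m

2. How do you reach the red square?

turn left 139°, forward 11.1 m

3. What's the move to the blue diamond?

turn left 146°, forward 12.3 m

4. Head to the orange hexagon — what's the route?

turn right 107°, forward 1.2 m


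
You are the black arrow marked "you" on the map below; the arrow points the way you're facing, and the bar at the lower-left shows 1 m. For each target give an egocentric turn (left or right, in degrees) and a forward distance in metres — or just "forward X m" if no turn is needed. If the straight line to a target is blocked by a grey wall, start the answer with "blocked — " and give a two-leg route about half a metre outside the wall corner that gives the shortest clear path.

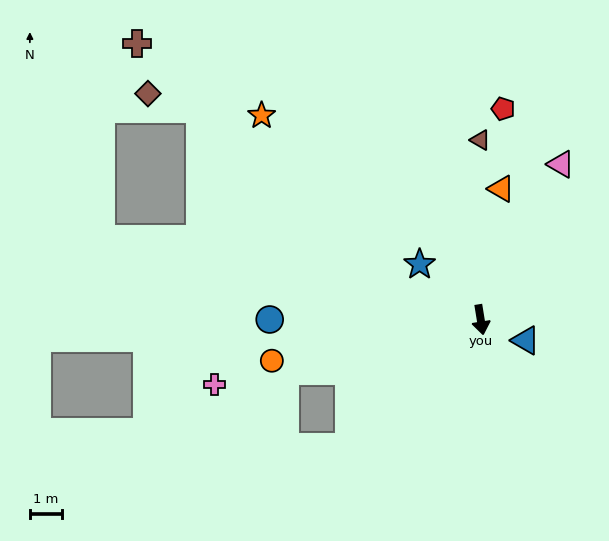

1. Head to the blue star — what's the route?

turn right 141°, forward 2.6 m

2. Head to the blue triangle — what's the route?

turn left 56°, forward 1.5 m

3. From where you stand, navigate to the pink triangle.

turn left 144°, forward 5.4 m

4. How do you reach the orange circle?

turn right 88°, forward 6.6 m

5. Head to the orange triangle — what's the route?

turn left 162°, forward 4.1 m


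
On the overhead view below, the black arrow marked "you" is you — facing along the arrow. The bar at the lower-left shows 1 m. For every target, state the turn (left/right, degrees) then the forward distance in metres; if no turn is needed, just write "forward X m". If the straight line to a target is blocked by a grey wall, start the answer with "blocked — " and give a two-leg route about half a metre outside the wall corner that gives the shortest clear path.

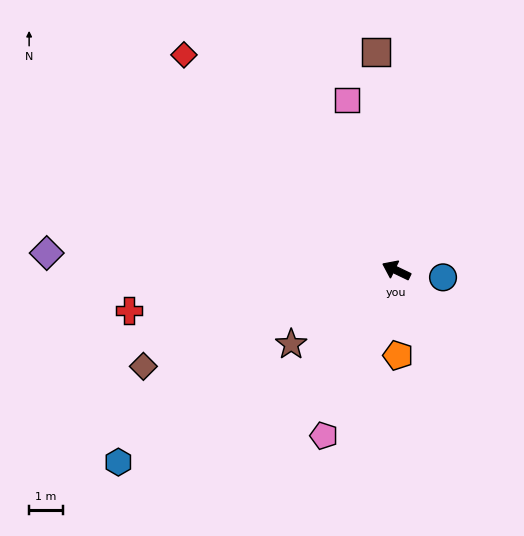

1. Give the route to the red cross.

turn left 34°, forward 8.0 m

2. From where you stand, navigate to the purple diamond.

turn left 23°, forward 10.4 m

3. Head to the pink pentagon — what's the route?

turn left 92°, forward 5.3 m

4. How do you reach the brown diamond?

turn left 46°, forward 8.0 m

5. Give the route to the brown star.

turn left 61°, forward 3.8 m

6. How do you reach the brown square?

turn right 59°, forward 6.5 m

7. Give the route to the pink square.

turn right 48°, forward 5.3 m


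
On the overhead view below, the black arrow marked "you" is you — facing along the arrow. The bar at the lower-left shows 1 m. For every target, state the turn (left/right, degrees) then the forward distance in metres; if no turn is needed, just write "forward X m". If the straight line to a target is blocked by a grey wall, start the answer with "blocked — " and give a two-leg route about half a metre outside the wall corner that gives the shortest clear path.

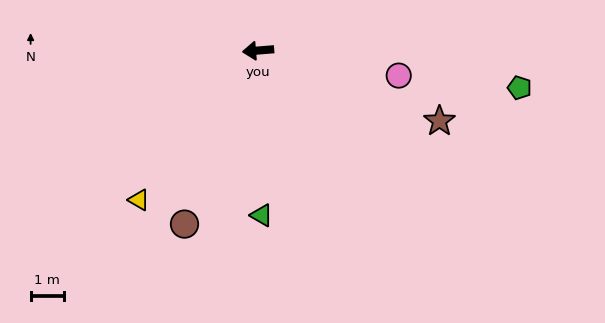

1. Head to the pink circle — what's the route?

turn left 165°, forward 4.3 m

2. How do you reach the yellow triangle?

turn left 47°, forward 5.8 m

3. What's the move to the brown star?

turn left 154°, forward 5.9 m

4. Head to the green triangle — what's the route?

turn left 87°, forward 5.0 m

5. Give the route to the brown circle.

turn left 62°, forward 5.7 m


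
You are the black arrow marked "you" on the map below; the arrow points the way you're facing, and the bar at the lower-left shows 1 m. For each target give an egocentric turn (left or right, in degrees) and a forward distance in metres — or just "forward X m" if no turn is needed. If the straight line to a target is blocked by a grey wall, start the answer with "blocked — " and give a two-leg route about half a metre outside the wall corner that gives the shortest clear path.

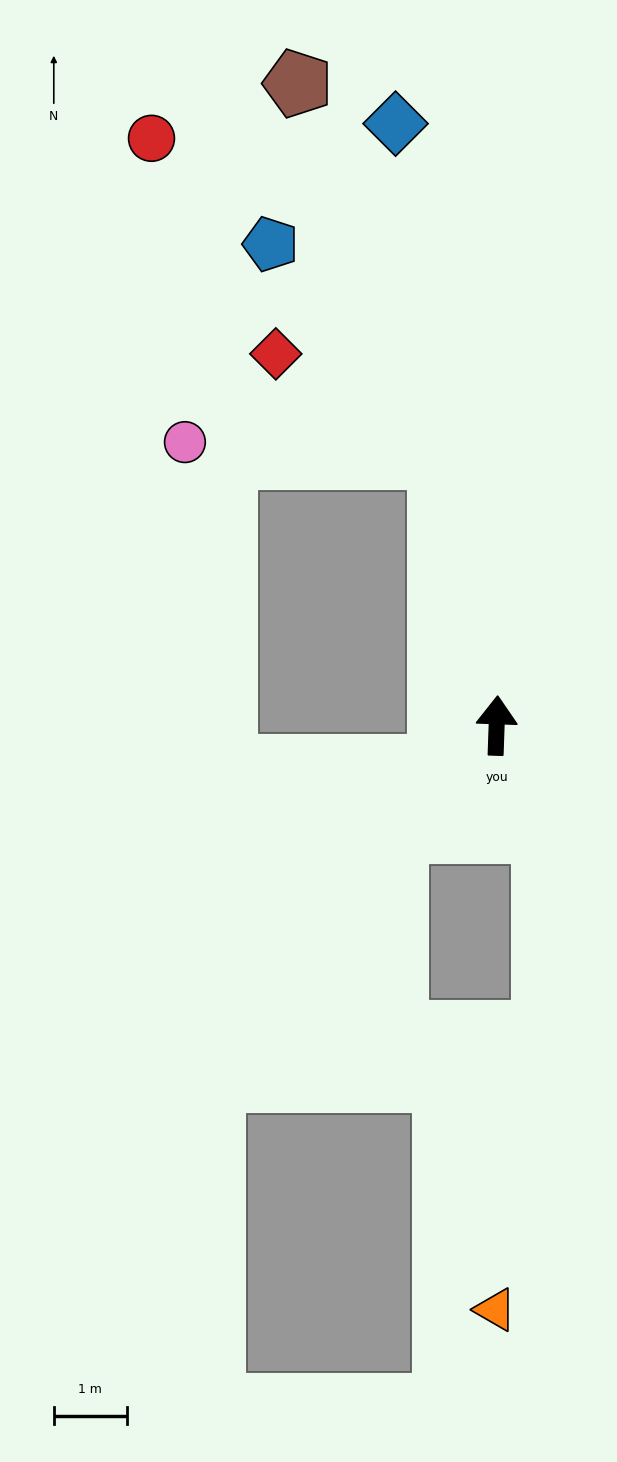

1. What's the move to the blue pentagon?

blocked — turn left 14°, forward 3.7 m, then turn left 26°, forward 3.7 m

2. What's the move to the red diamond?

blocked — turn left 14°, forward 3.7 m, then turn left 45°, forward 2.6 m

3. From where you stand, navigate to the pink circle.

blocked — turn left 14°, forward 3.7 m, then turn left 74°, forward 3.5 m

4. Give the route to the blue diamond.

turn left 12°, forward 8.3 m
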